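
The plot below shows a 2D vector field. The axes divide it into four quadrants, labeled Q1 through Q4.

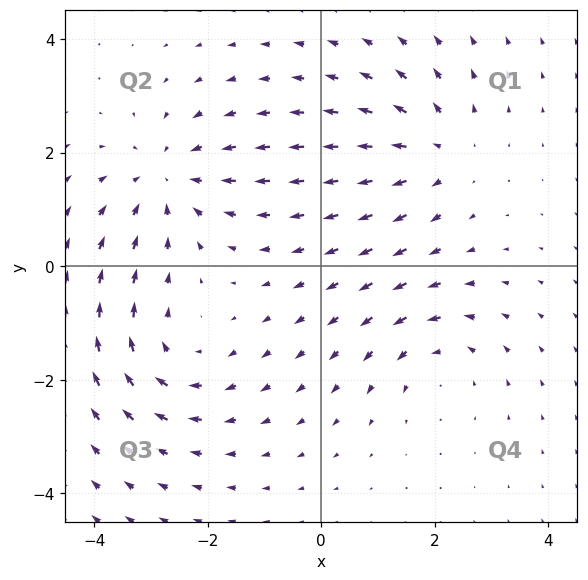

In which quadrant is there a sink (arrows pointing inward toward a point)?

The sink sits at approximately (-2.7, 1.5), which lies in quadrant Q2. The divergence there is about -4, negative as expected for a sink.

Q2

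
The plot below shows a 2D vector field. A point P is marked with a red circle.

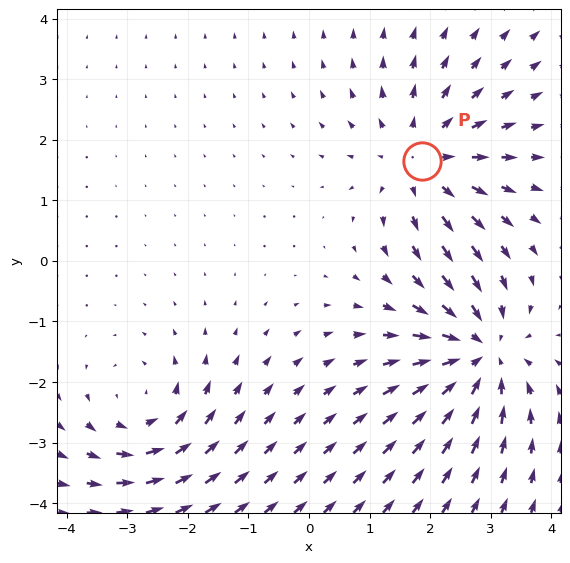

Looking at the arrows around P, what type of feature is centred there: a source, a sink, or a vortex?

At P (1.9, 1.7) the arrows spread outward. Divergence about +3, curl ≈0 — positive divergence with near-zero curl is a source.

source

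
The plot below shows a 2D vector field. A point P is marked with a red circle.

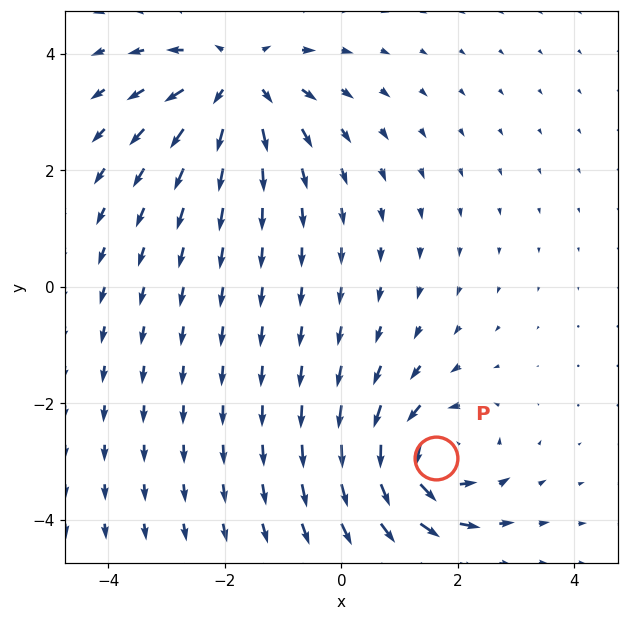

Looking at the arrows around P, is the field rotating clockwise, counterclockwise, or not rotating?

counterclockwise

Near P at (1.6, -2.9) the arrows circulate counterclockwise. The curl (z-component) there is about +5; positive curl means counterclockwise rotation.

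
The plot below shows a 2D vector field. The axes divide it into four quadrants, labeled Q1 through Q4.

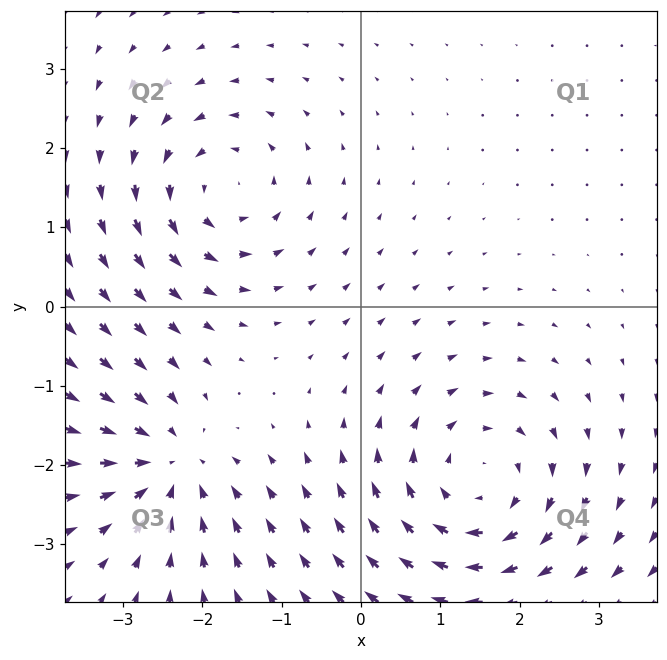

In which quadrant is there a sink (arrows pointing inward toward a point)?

Q3

The sink sits at approximately (-2.4, -2.0), which lies in quadrant Q3. The divergence there is about -4, negative as expected for a sink.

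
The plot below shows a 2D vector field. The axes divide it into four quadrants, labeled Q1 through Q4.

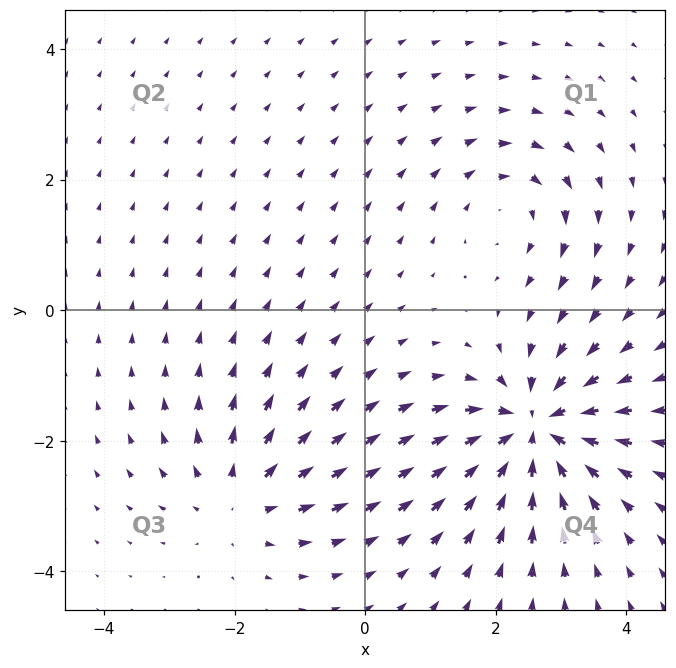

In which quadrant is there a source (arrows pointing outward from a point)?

The source sits at approximately (-1.9, -2.9), which lies in quadrant Q3. The divergence there is about +3, positive as expected for a source.

Q3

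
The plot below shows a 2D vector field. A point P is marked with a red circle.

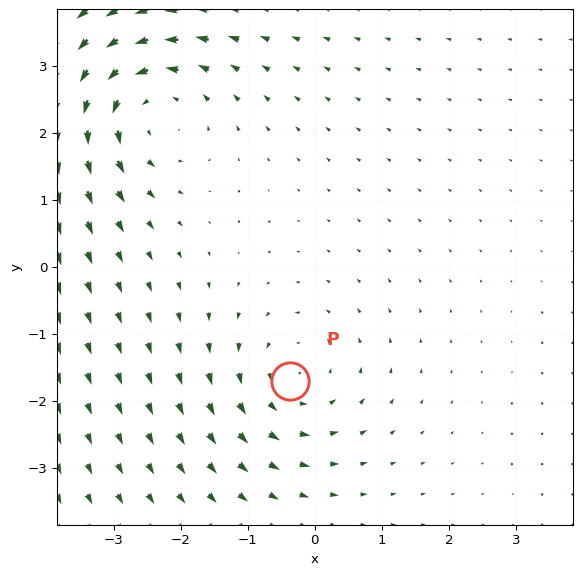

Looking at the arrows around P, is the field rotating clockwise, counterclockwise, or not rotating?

Near P at (-0.4, -1.7) the arrows circulate counterclockwise. The curl (z-component) there is about +3; positive curl means counterclockwise rotation.

counterclockwise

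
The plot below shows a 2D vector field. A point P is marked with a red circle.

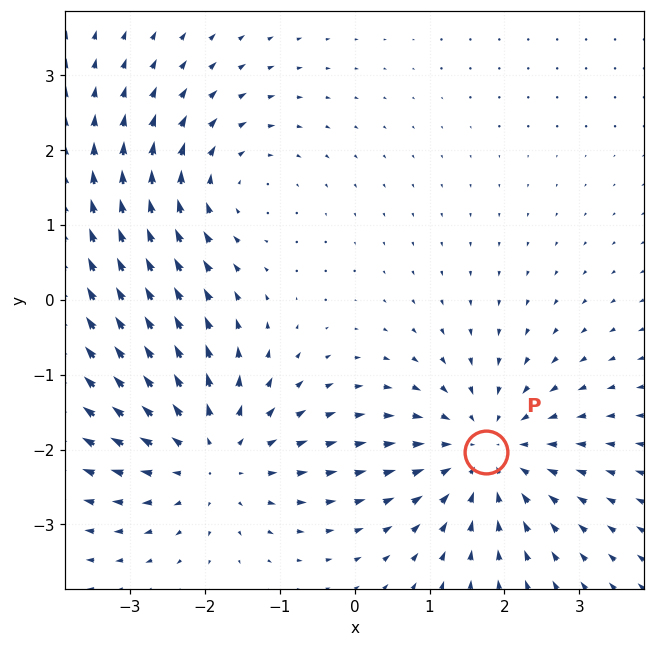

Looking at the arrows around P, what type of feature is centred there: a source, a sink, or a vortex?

sink

At P (1.8, -2.0) the arrows converge inward. Divergence about -4, curl ≈0 — negative divergence with near-zero curl is a sink.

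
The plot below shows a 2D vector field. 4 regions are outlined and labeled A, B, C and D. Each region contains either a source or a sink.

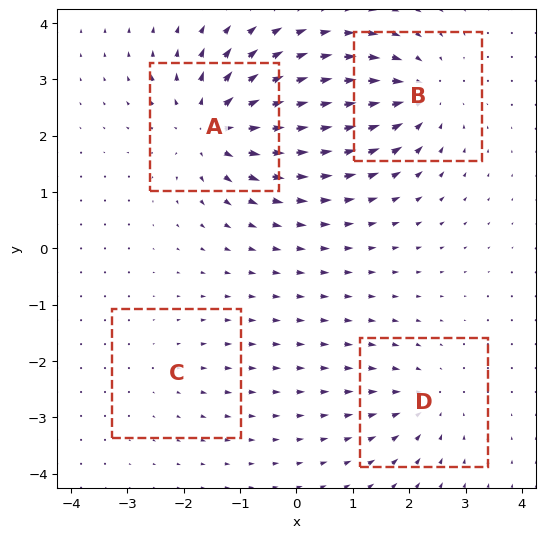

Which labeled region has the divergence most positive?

A

Divergence at each region's feature centre — A: about +7, B: about -6, C: about +2, D: about -4. Region A is most positive.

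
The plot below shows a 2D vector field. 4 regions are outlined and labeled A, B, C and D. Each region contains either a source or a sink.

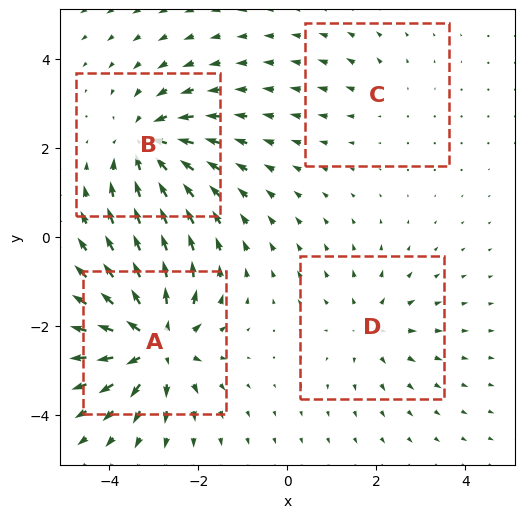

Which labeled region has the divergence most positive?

Divergence at each region's feature centre — A: about +7, B: about -6, C: about +2, D: about +3. Region A is most positive.

A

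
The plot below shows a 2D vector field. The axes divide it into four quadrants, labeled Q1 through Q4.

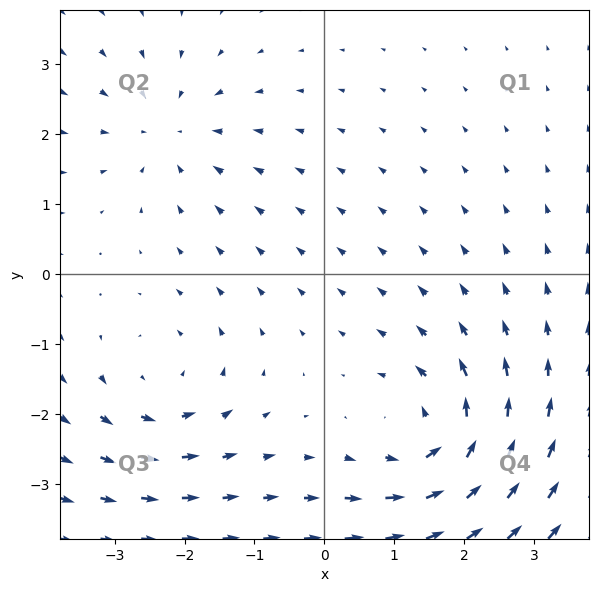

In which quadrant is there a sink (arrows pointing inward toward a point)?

Q2

The sink sits at approximately (-2.2, 2.1), which lies in quadrant Q2. The divergence there is about -3, negative as expected for a sink.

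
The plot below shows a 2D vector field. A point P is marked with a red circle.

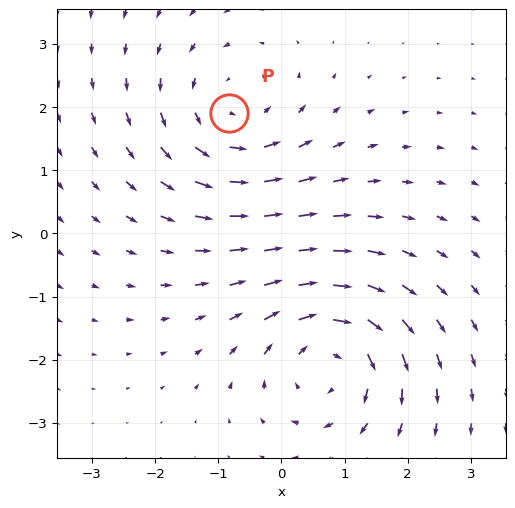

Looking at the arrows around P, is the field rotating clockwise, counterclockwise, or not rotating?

Near P at (-0.8, 1.9) the arrows circulate counterclockwise. The curl (z-component) there is about +2; positive curl means counterclockwise rotation.

counterclockwise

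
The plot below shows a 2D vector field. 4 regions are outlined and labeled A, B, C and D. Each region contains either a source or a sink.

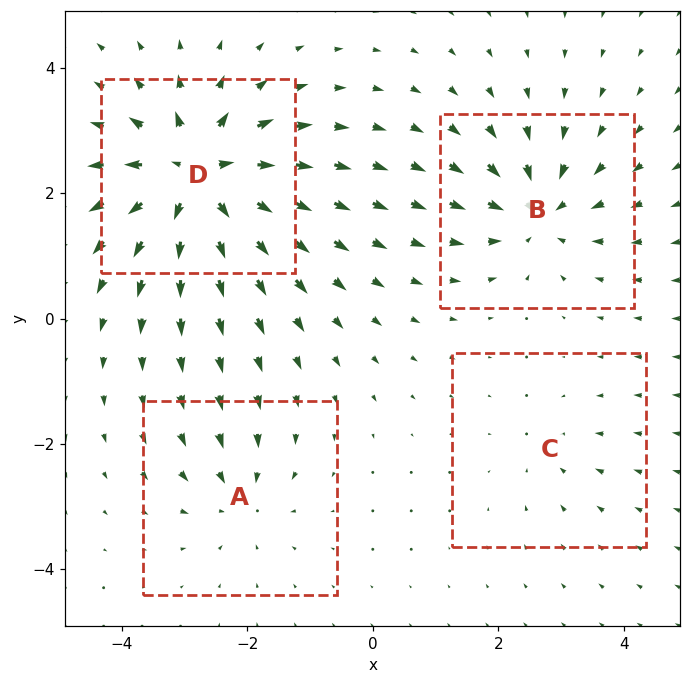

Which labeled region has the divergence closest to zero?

Divergence at each region's feature centre — A: about -4, B: about -5, C: about -2, D: about +9. Region C is closest to zero.

C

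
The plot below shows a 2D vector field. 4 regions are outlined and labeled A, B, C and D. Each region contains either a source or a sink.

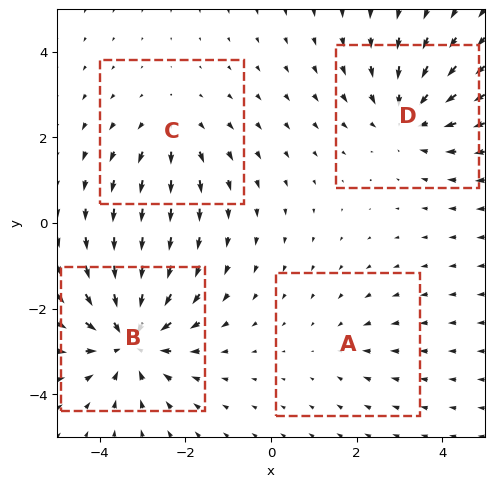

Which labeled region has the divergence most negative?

Divergence at each region's feature centre — A: about -2, B: about -6, C: about +3, D: about -4. Region B is most negative.

B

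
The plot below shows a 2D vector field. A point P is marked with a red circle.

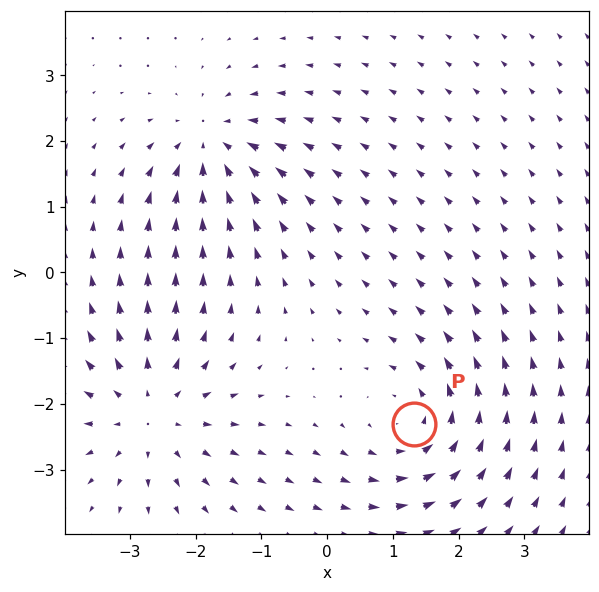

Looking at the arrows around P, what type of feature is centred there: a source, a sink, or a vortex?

At P (1.3, -2.3) the arrows circulate counterclockwise. Divergence ≈0, curl about +4 — near-zero divergence with nonzero curl is a vortex.

vortex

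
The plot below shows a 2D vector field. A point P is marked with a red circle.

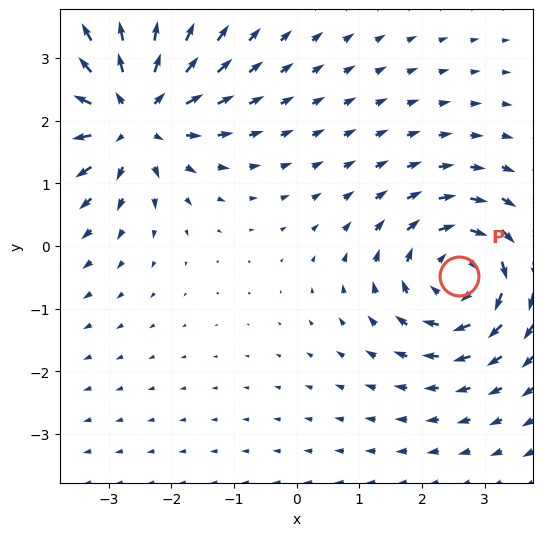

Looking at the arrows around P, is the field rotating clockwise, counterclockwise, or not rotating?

Near P at (2.6, -0.5) the arrows circulate clockwise. The curl (z-component) there is about -3; negative curl means clockwise rotation.

clockwise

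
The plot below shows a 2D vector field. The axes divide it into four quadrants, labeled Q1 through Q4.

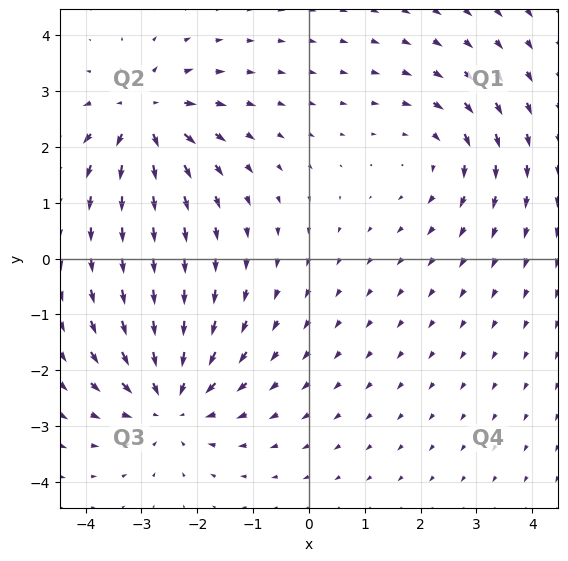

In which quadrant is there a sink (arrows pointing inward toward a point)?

Q3

The sink sits at approximately (-2.5, -2.6), which lies in quadrant Q3. The divergence there is about -4, negative as expected for a sink.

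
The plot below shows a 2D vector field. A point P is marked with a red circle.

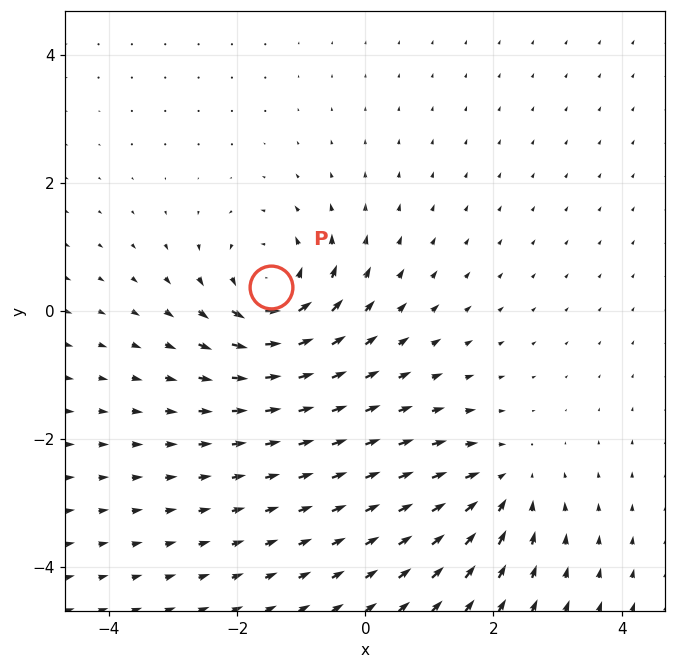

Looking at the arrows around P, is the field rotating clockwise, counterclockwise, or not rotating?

counterclockwise

Near P at (-1.5, 0.4) the arrows circulate counterclockwise. The curl (z-component) there is about +6; positive curl means counterclockwise rotation.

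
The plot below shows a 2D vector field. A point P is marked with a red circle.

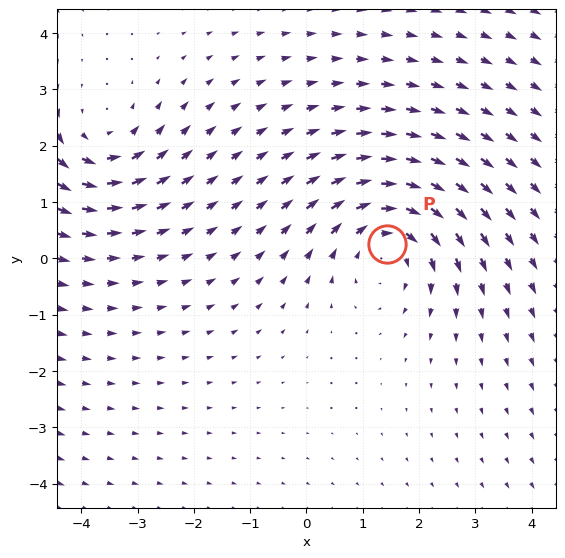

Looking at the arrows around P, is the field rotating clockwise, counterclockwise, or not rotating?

clockwise

Near P at (1.4, 0.3) the arrows circulate clockwise. The curl (z-component) there is about -3; negative curl means clockwise rotation.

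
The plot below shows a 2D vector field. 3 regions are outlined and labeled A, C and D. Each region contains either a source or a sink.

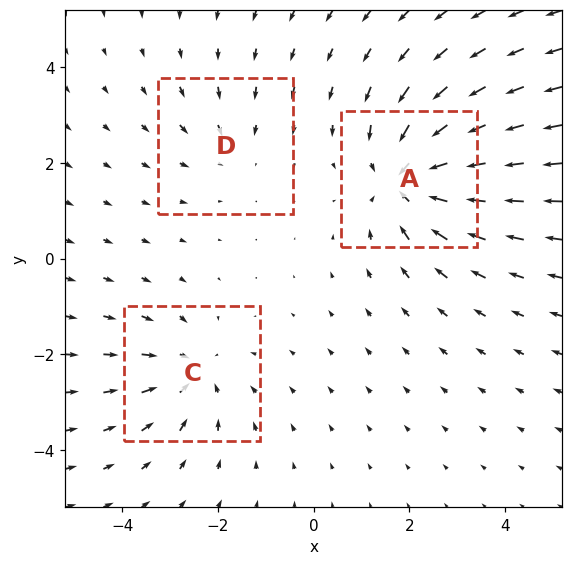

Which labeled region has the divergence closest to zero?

D

Divergence at each region's feature centre — A: about -5, C: about -3, D: about -2. Region D is closest to zero.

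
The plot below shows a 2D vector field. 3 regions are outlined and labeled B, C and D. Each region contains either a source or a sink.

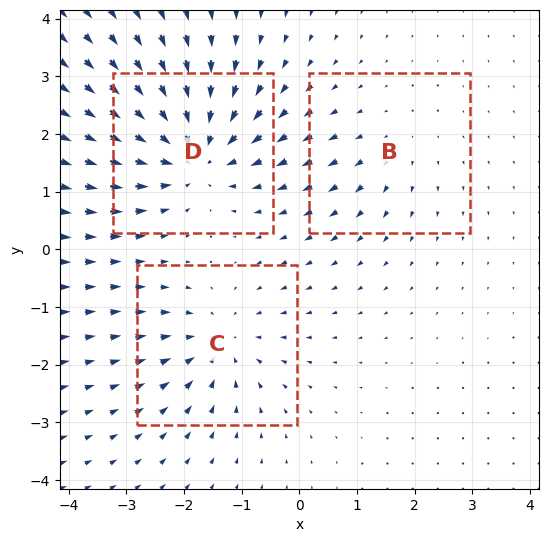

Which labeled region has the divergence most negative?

D

Divergence at each region's feature centre — B: about +2, C: about -4, D: about -5. Region D is most negative.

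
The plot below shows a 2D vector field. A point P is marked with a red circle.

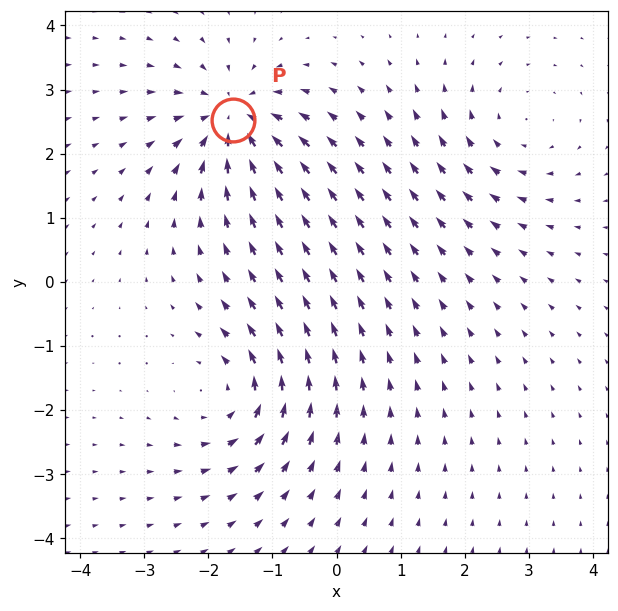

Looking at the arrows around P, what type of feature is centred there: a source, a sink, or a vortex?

sink

At P (-1.6, 2.5) the arrows converge inward. Divergence about -6, curl ≈0 — negative divergence with near-zero curl is a sink.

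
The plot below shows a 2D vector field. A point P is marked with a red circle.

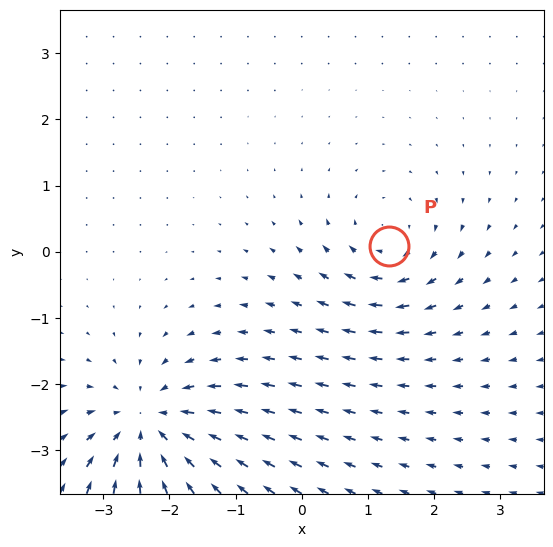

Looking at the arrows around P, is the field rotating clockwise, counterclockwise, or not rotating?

Near P at (1.3, 0.1) the arrows circulate clockwise. The curl (z-component) there is about -3; negative curl means clockwise rotation.

clockwise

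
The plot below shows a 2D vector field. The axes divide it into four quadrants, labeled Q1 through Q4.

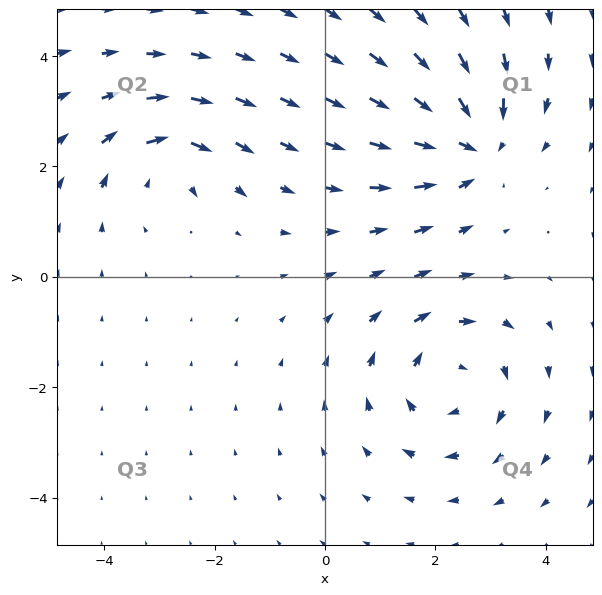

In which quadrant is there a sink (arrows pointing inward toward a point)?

The sink sits at approximately (2.7, 2.4), which lies in quadrant Q1. The divergence there is about -5, negative as expected for a sink.

Q1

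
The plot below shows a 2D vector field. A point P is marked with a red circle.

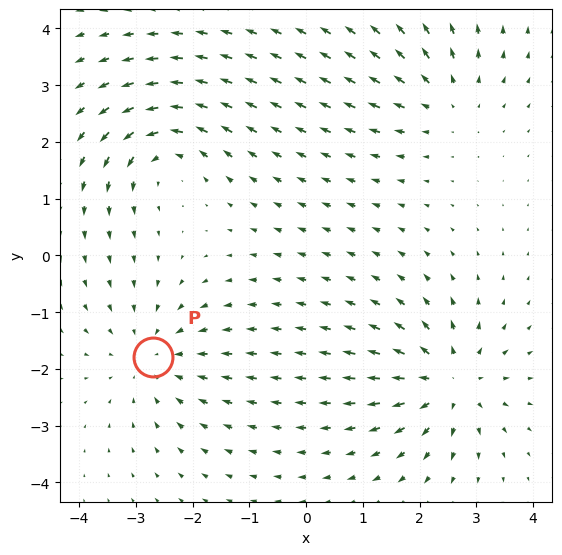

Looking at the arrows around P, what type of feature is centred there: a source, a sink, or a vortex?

sink

At P (-2.7, -1.8) the arrows converge inward. Divergence about -3, curl ≈0 — negative divergence with near-zero curl is a sink.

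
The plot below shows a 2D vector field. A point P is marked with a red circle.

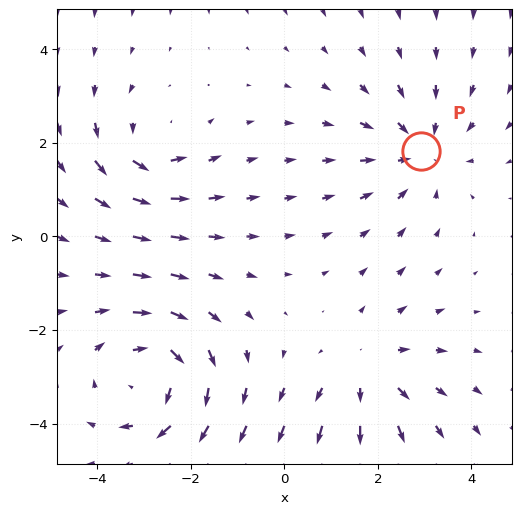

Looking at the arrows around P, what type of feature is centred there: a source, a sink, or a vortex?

sink

At P (2.9, 1.8) the arrows converge inward. Divergence about -3, curl ≈0 — negative divergence with near-zero curl is a sink.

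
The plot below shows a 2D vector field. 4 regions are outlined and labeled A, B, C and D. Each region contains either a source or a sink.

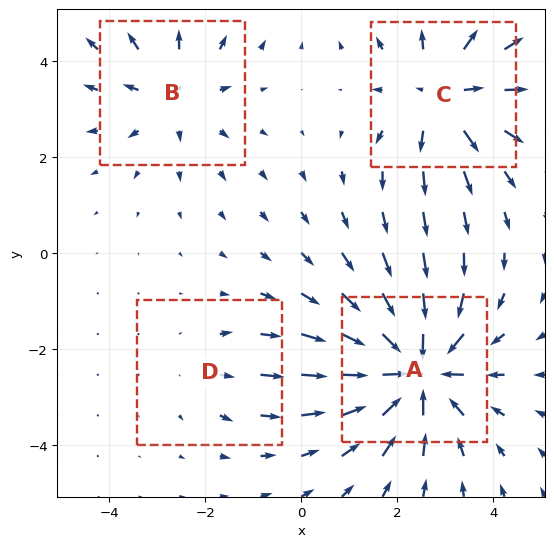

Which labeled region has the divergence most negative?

Divergence at each region's feature centre — A: about -7, B: about +3, C: about +5, D: about +2. Region A is most negative.

A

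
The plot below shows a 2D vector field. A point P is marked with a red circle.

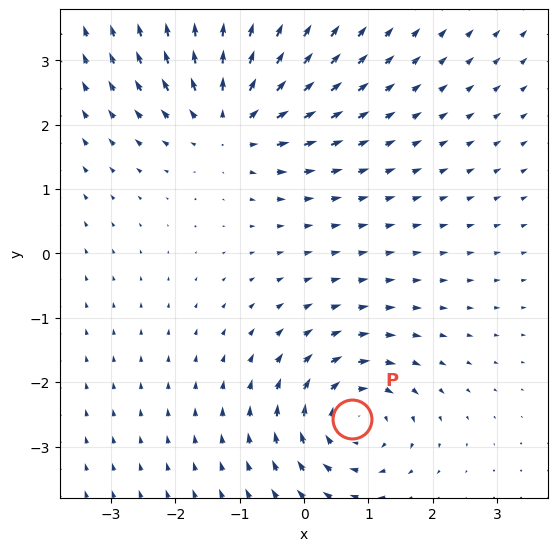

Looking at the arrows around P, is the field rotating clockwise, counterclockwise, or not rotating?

clockwise

Near P at (0.7, -2.6) the arrows circulate clockwise. The curl (z-component) there is about -4; negative curl means clockwise rotation.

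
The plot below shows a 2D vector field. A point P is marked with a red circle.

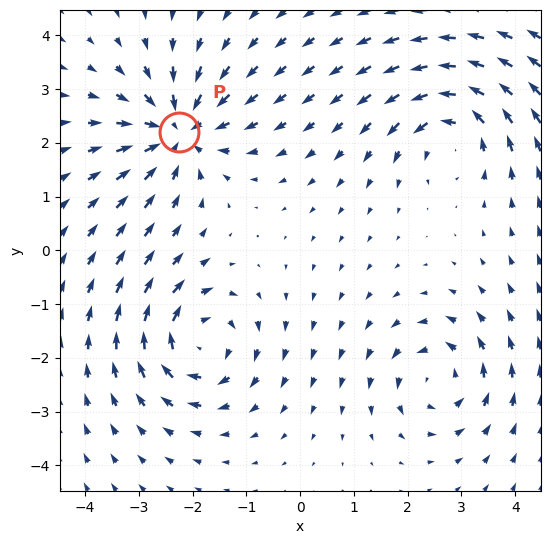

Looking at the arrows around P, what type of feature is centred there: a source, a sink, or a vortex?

At P (-2.3, 2.2) the arrows converge inward. Divergence about -5, curl ≈0 — negative divergence with near-zero curl is a sink.

sink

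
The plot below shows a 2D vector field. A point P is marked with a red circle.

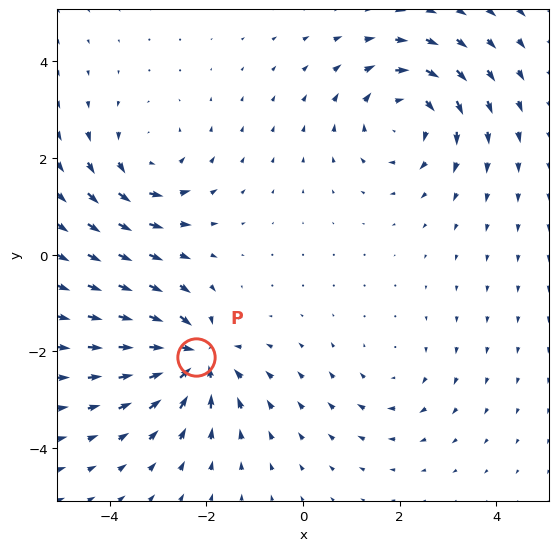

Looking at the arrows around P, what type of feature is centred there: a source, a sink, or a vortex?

At P (-2.2, -2.1) the arrows converge inward. Divergence about -7, curl ≈0 — negative divergence with near-zero curl is a sink.

sink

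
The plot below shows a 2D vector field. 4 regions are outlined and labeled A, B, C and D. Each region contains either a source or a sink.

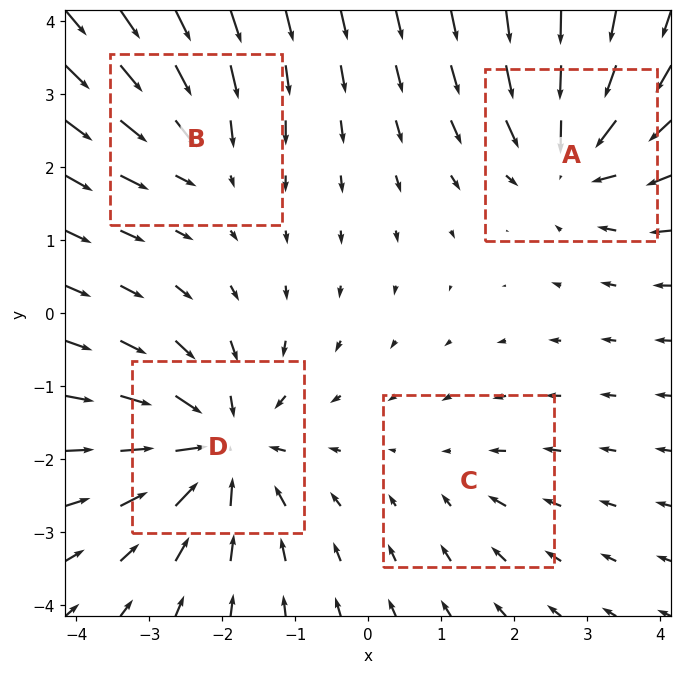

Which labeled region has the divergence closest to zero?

Divergence at each region's feature centre — A: about -5, B: about -4, C: about -2, D: about -6. Region C is closest to zero.

C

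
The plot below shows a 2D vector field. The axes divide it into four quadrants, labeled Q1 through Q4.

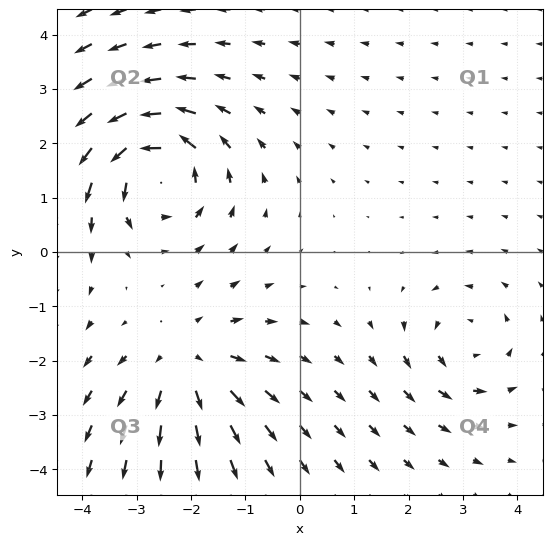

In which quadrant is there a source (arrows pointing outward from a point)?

Q3

The source sits at approximately (-2.1, -2.1), which lies in quadrant Q3. The divergence there is about +4, positive as expected for a source.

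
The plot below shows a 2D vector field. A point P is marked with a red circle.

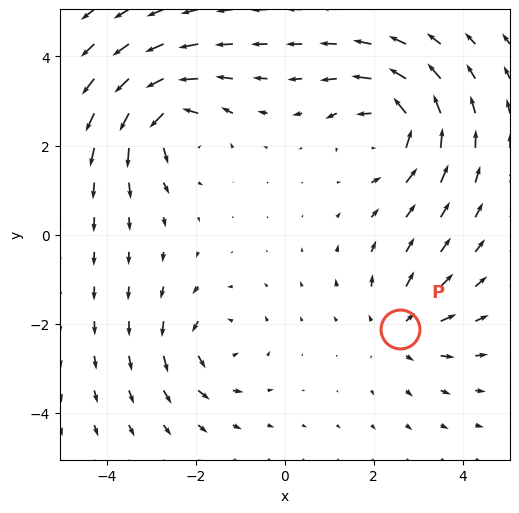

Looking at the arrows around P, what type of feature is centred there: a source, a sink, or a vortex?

At P (2.6, -2.1) the arrows spread outward. Divergence about +3, curl ≈0 — positive divergence with near-zero curl is a source.

source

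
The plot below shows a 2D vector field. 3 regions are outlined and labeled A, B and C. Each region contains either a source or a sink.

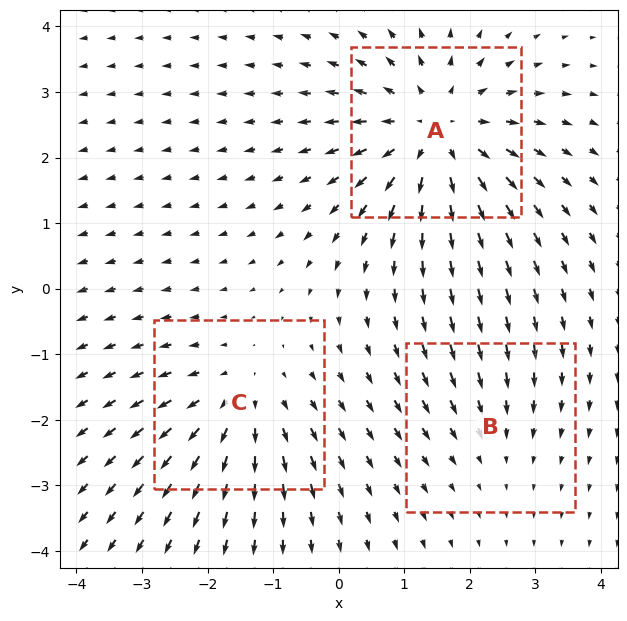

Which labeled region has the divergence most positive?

Divergence at each region's feature centre — A: about +5, B: about -2, C: about +3. Region A is most positive.

A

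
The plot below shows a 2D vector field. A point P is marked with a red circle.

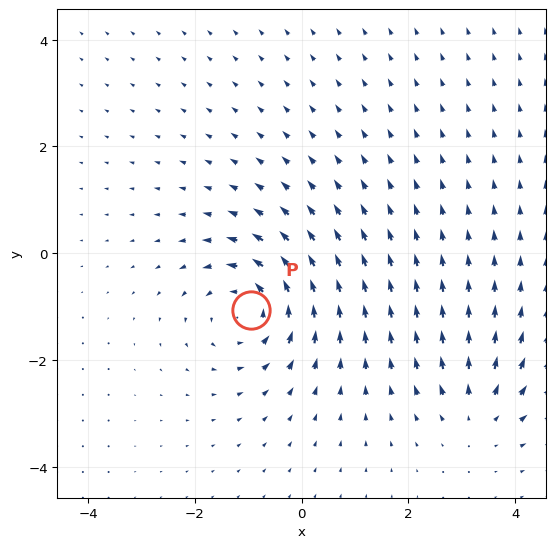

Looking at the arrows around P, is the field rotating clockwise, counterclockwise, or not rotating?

counterclockwise

Near P at (-0.9, -1.1) the arrows circulate counterclockwise. The curl (z-component) there is about +5; positive curl means counterclockwise rotation.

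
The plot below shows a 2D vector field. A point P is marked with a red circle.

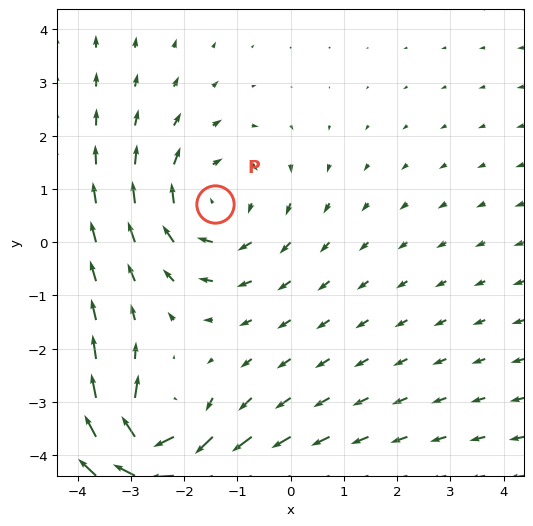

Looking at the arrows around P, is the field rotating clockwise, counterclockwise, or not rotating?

Near P at (-1.4, 0.7) the arrows circulate clockwise. The curl (z-component) there is about -3; negative curl means clockwise rotation.

clockwise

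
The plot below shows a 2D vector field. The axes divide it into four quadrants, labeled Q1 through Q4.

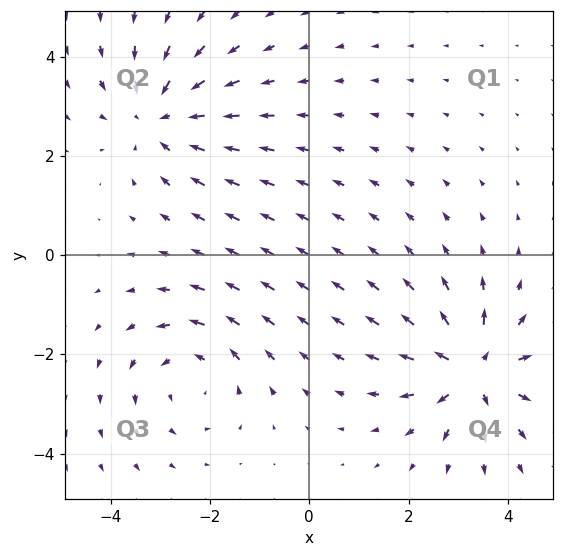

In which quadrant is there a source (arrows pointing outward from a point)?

Q4

The source sits at approximately (3.3, -2.3), which lies in quadrant Q4. The divergence there is about +6, positive as expected for a source.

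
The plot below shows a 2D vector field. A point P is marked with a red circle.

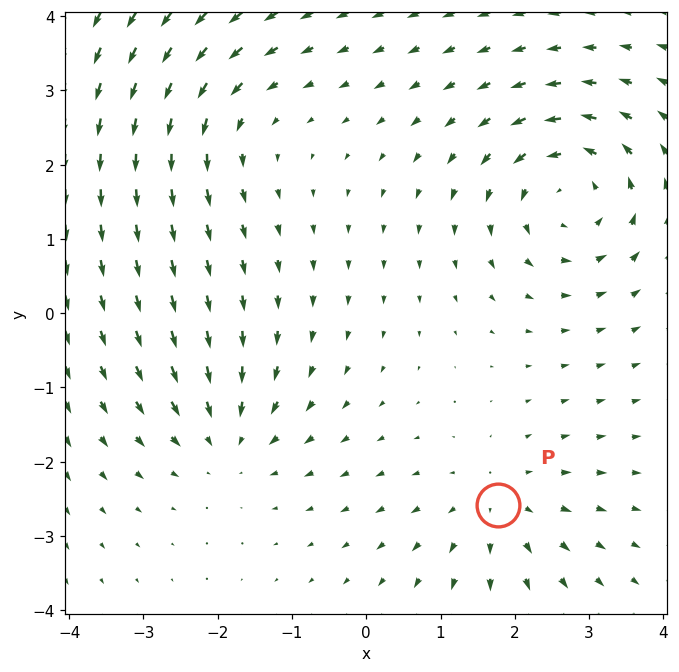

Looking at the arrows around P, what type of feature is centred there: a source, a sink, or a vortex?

source

At P (1.8, -2.6) the arrows spread outward. Divergence about +3, curl ≈0 — positive divergence with near-zero curl is a source.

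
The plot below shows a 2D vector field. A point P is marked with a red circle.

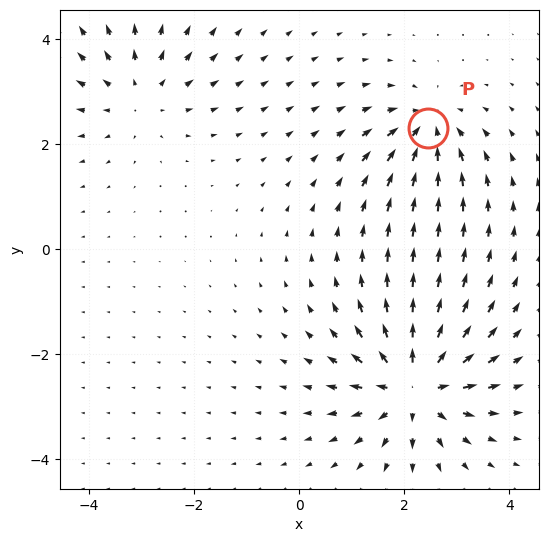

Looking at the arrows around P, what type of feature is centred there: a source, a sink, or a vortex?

At P (2.4, 2.3) the arrows converge inward. Divergence about -4, curl ≈0 — negative divergence with near-zero curl is a sink.

sink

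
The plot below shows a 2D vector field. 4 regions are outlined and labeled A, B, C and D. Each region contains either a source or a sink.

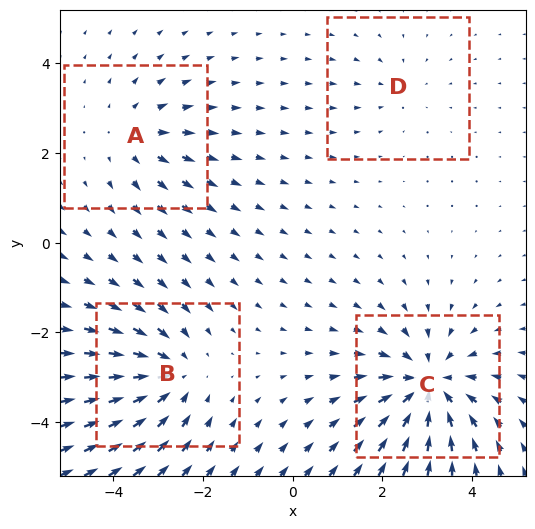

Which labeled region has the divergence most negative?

Divergence at each region's feature centre — A: about +3, B: about -4, C: about -6, D: about -2. Region C is most negative.

C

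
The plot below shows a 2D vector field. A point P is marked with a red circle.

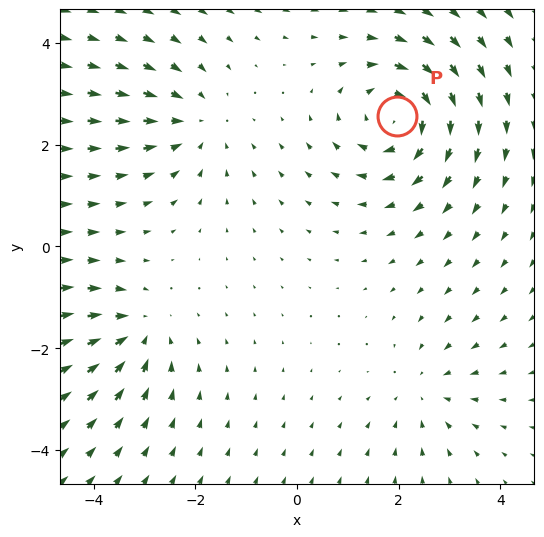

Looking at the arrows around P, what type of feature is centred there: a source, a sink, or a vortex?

At P (2.0, 2.6) the arrows circulate clockwise. Divergence ≈0, curl about -5 — near-zero divergence with nonzero curl is a vortex.

vortex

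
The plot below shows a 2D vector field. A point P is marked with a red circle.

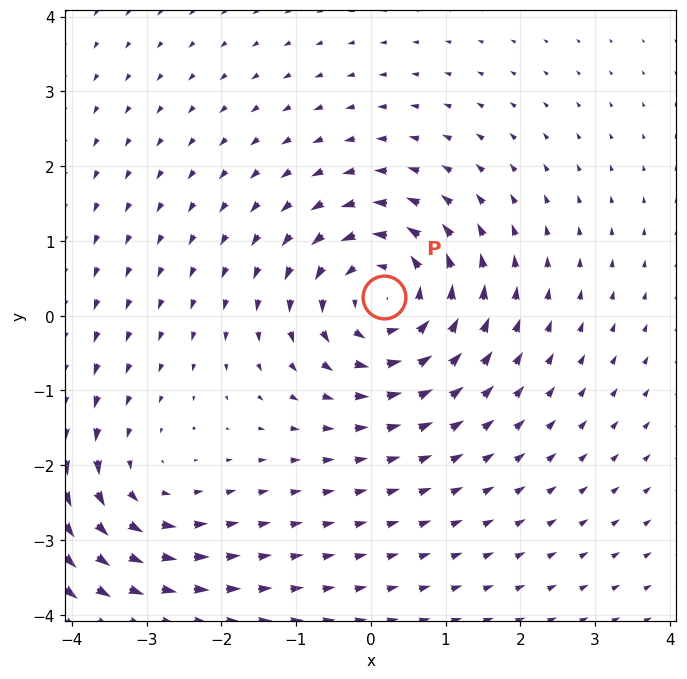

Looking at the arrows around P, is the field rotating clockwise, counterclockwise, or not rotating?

Near P at (0.2, 0.2) the arrows circulate counterclockwise. The curl (z-component) there is about +5; positive curl means counterclockwise rotation.

counterclockwise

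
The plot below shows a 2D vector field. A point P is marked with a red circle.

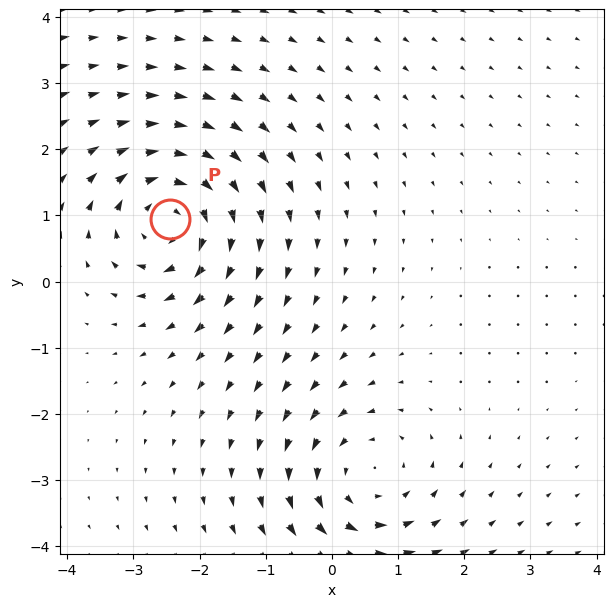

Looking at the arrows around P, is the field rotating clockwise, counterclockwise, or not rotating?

clockwise

Near P at (-2.5, 1.0) the arrows circulate clockwise. The curl (z-component) there is about -6; negative curl means clockwise rotation.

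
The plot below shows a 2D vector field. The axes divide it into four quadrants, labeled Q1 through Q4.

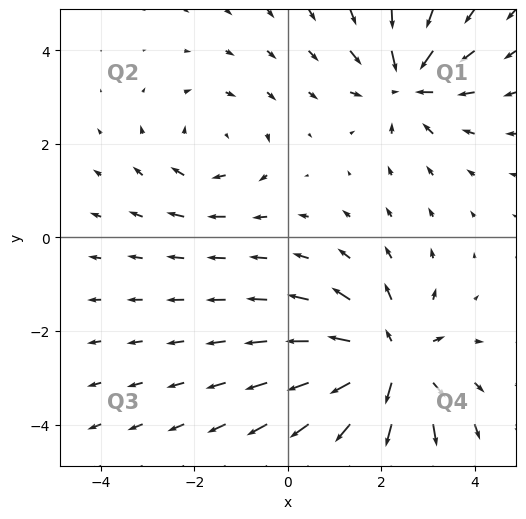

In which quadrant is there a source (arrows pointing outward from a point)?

Q4

The source sits at approximately (2.2, -2.7), which lies in quadrant Q4. The divergence there is about +4, positive as expected for a source.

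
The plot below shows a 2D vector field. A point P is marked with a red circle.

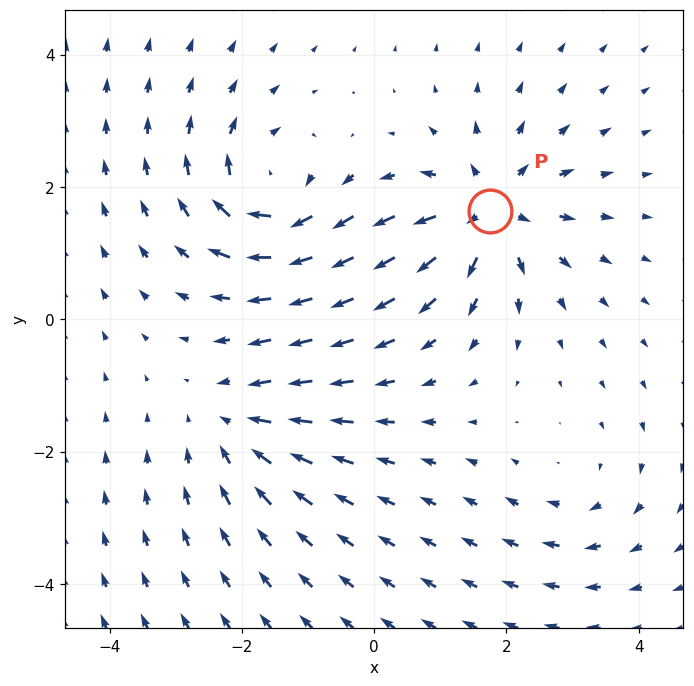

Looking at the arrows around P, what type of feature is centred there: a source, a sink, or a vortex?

At P (1.7, 1.6) the arrows spread outward. Divergence about +6, curl ≈0 — positive divergence with near-zero curl is a source.

source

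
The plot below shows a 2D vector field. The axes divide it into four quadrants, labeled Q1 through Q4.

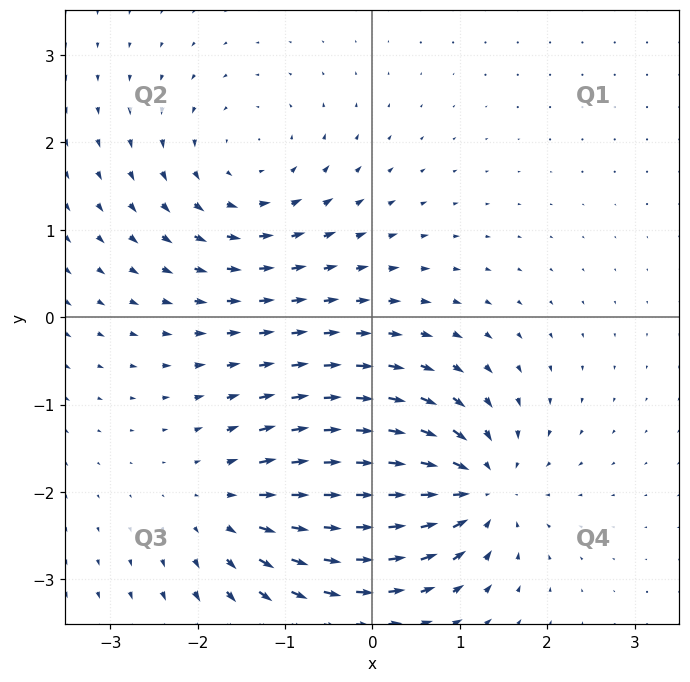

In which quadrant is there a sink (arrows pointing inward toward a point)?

The sink sits at approximately (1.2, -2.0), which lies in quadrant Q4. The divergence there is about -5, negative as expected for a sink.

Q4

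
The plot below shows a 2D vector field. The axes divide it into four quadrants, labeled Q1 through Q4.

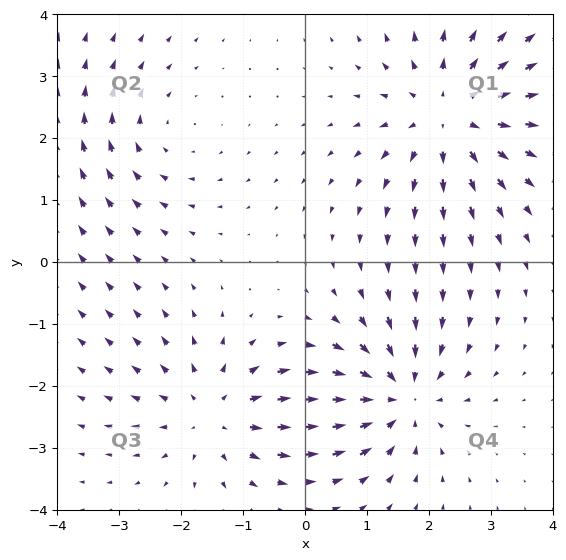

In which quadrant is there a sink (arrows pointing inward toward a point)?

Q4

The sink sits at approximately (1.5, -2.2), which lies in quadrant Q4. The divergence there is about -5, negative as expected for a sink.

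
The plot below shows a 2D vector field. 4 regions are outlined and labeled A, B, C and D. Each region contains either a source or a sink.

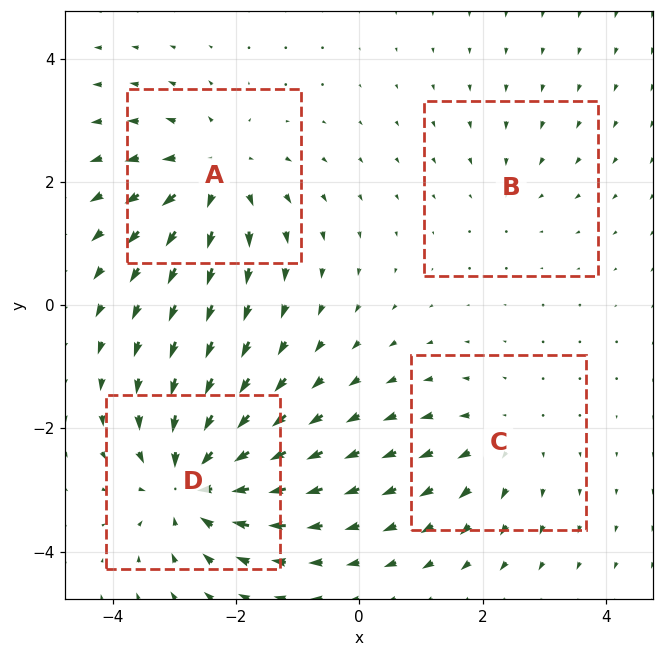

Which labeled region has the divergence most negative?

D

Divergence at each region's feature centre — A: about +5, B: about -2, C: about +3, D: about -7. Region D is most negative.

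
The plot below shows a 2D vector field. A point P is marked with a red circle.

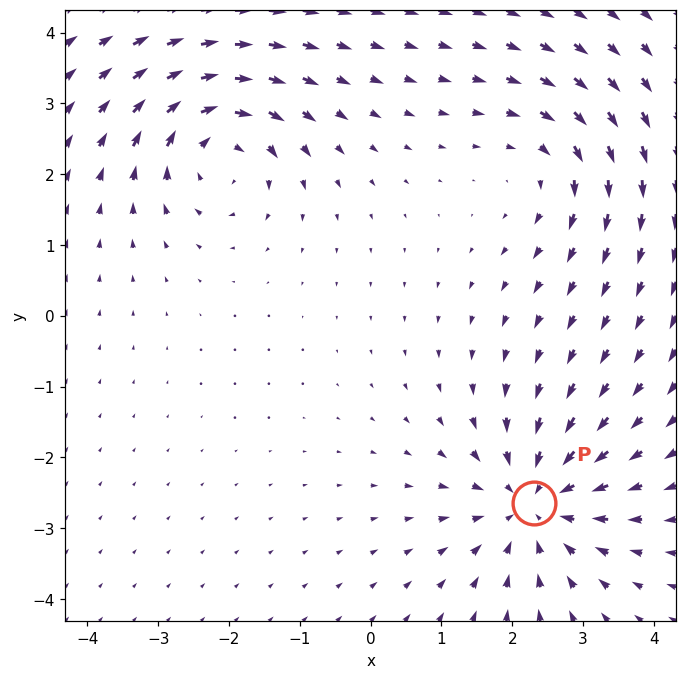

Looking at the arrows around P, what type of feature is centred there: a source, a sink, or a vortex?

sink

At P (2.3, -2.6) the arrows converge inward. Divergence about -4, curl ≈0 — negative divergence with near-zero curl is a sink.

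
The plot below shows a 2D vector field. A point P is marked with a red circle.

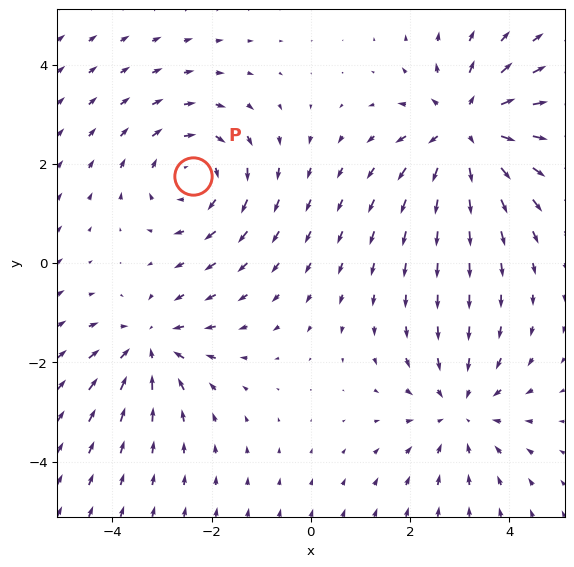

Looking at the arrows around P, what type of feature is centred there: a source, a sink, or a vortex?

vortex

At P (-2.4, 1.8) the arrows circulate clockwise. Divergence ≈0, curl about -3 — near-zero divergence with nonzero curl is a vortex.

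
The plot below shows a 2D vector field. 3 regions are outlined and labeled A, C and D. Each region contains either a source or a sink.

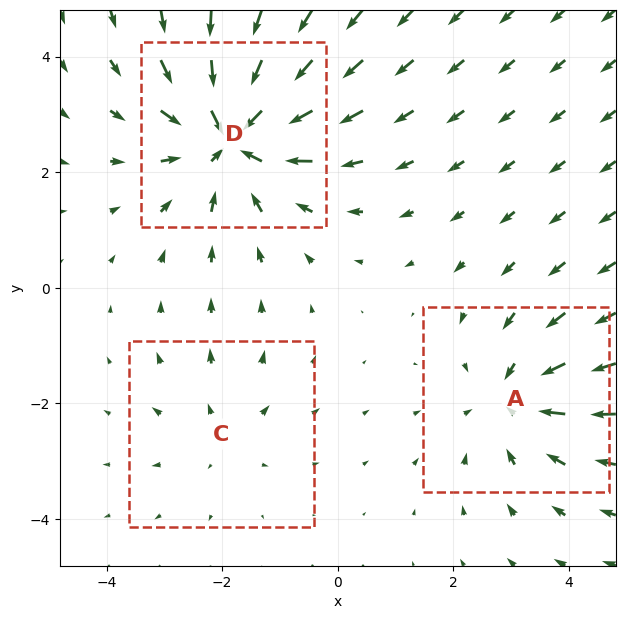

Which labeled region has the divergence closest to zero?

C

Divergence at each region's feature centre — A: about -3, C: about +2, D: about -5. Region C is closest to zero.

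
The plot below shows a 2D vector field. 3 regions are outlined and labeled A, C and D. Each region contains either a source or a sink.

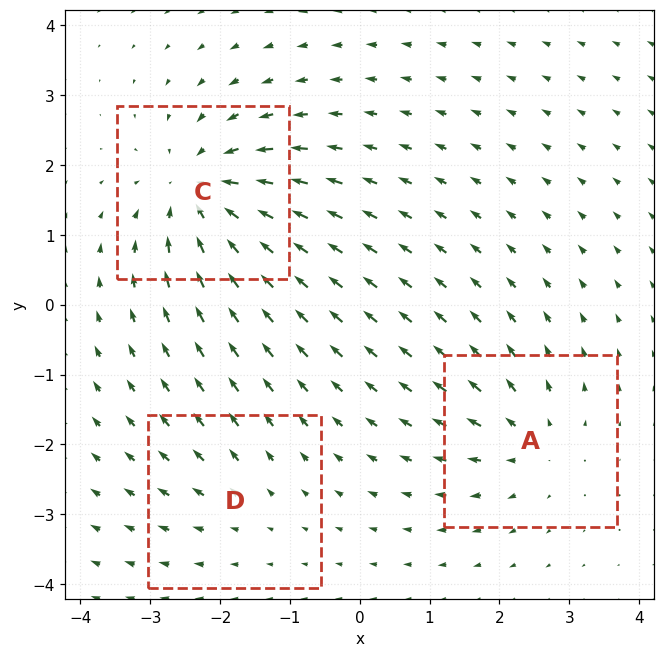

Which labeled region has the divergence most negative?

Divergence at each region's feature centre — A: about +3, C: about -5, D: about +2. Region C is most negative.

C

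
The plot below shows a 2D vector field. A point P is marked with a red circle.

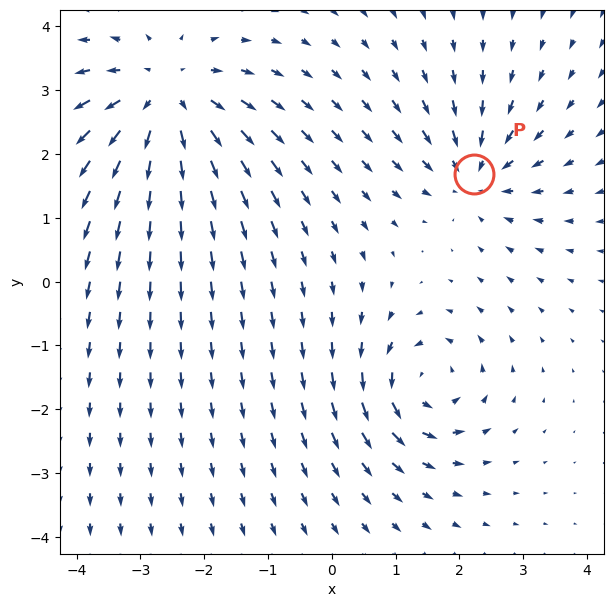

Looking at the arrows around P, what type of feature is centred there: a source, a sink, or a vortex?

sink

At P (2.2, 1.7) the arrows converge inward. Divergence about -4, curl ≈0 — negative divergence with near-zero curl is a sink.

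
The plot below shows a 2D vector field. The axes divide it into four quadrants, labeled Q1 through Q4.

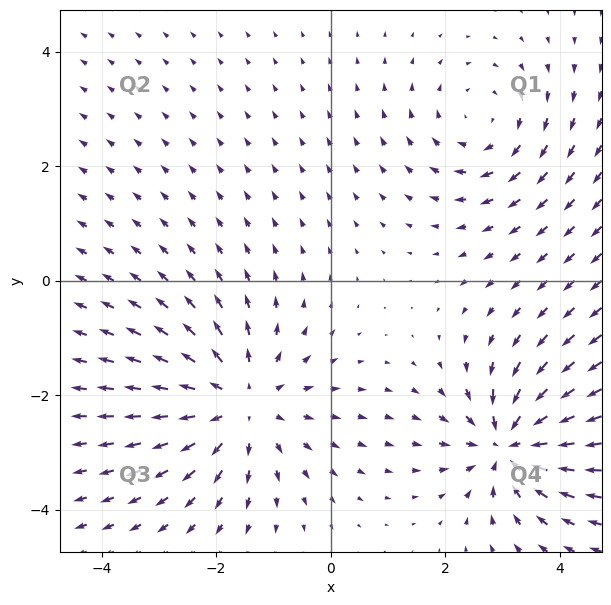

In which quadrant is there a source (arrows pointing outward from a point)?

Q3

The source sits at approximately (-1.6, -2.1), which lies in quadrant Q3. The divergence there is about +3, positive as expected for a source.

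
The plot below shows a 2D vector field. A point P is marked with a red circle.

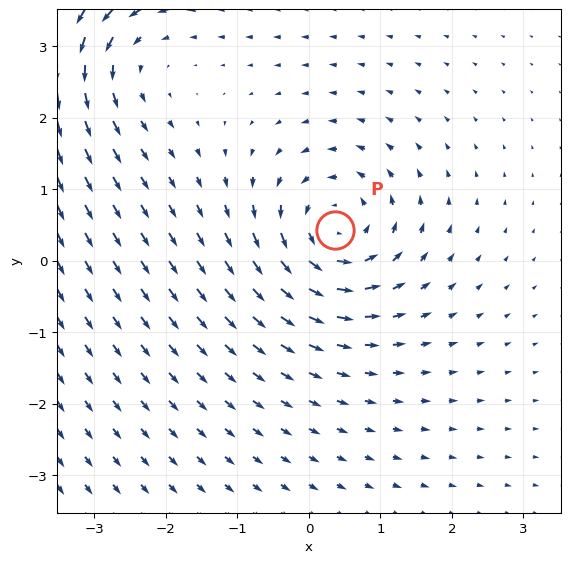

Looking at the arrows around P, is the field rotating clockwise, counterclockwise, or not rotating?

Near P at (0.4, 0.4) the arrows circulate counterclockwise. The curl (z-component) there is about +6; positive curl means counterclockwise rotation.

counterclockwise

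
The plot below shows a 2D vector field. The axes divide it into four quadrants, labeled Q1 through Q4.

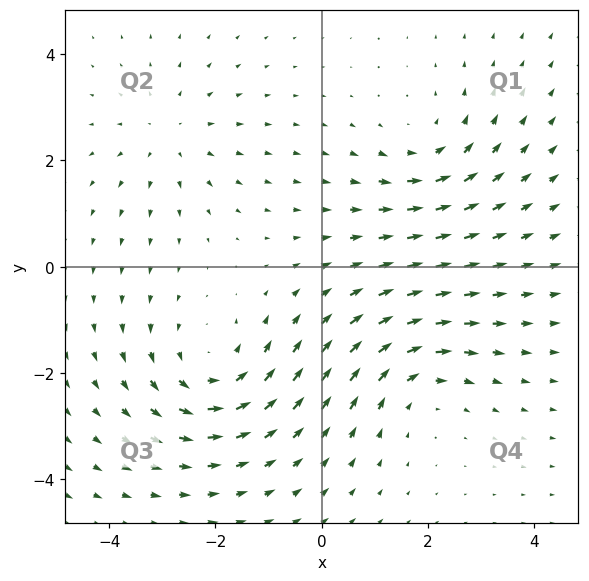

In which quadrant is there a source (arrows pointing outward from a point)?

The source sits at approximately (-2.9, 2.5), which lies in quadrant Q2. The divergence there is about +3, positive as expected for a source.

Q2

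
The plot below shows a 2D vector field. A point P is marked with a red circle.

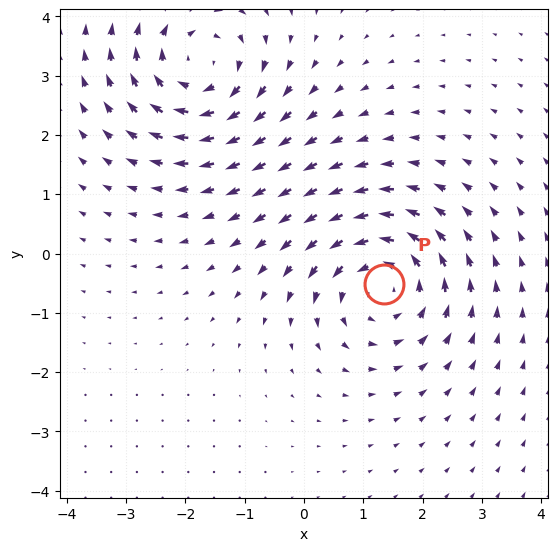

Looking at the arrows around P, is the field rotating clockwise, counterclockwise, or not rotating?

counterclockwise

Near P at (1.3, -0.5) the arrows circulate counterclockwise. The curl (z-component) there is about +5; positive curl means counterclockwise rotation.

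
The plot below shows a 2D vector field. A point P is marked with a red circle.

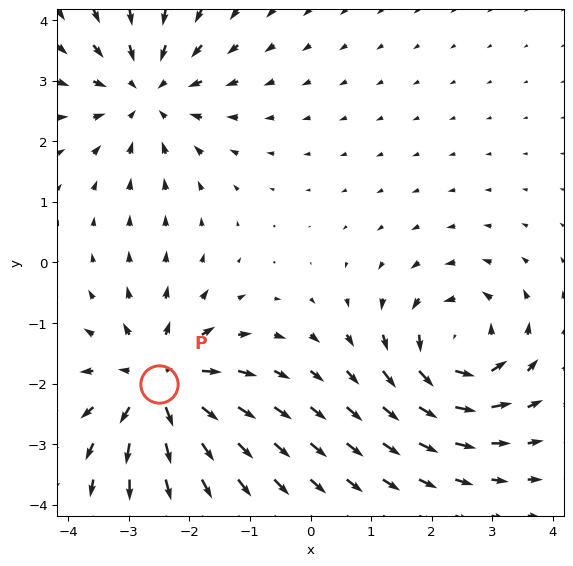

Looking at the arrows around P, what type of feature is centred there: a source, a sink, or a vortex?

At P (-2.5, -2.0) the arrows spread outward. Divergence about +4, curl ≈0 — positive divergence with near-zero curl is a source.

source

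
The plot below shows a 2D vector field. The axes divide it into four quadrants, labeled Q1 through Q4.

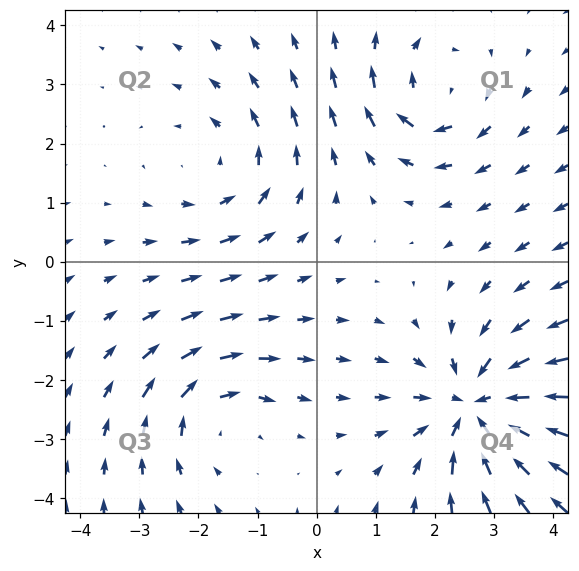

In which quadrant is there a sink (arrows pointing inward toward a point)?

Q4

The sink sits at approximately (2.7, -2.5), which lies in quadrant Q4. The divergence there is about -5, negative as expected for a sink.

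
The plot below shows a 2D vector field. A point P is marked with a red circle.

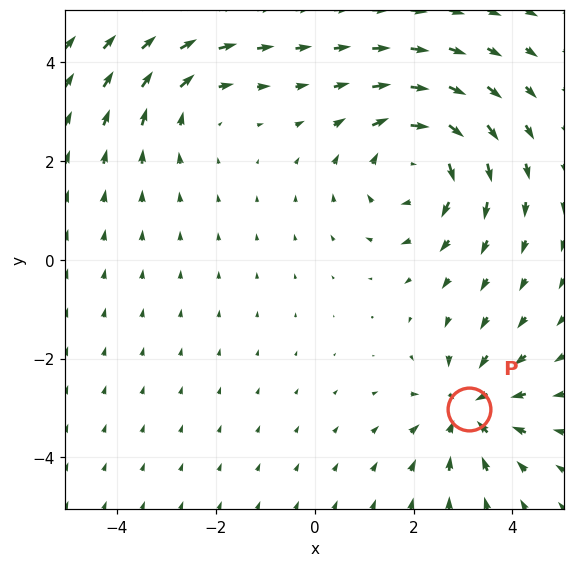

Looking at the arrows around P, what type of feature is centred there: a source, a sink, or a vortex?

sink

At P (3.1, -3.0) the arrows converge inward. Divergence about -4, curl ≈0 — negative divergence with near-zero curl is a sink.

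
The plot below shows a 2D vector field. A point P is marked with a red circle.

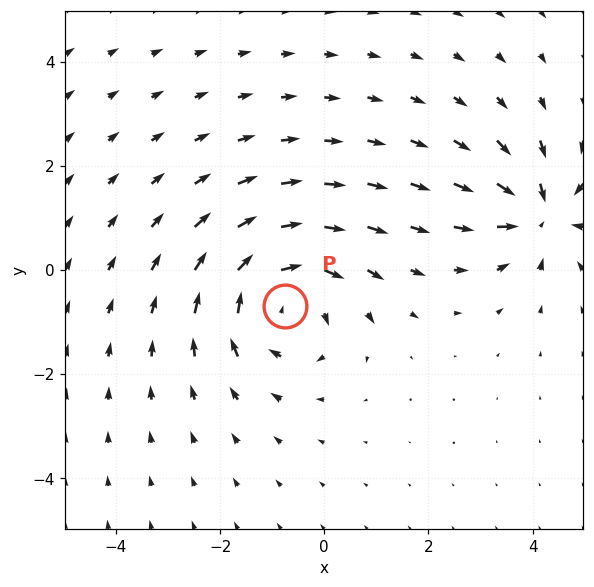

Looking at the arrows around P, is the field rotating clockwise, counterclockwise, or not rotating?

Near P at (-0.8, -0.7) the arrows circulate clockwise. The curl (z-component) there is about -4; negative curl means clockwise rotation.

clockwise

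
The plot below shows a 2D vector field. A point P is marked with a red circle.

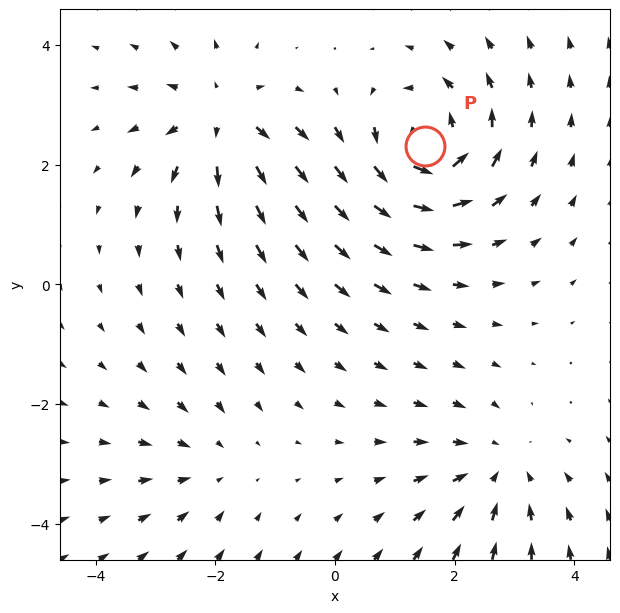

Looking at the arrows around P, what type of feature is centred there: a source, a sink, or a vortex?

At P (1.5, 2.3) the arrows circulate counterclockwise. Divergence ≈0, curl about +6 — near-zero divergence with nonzero curl is a vortex.

vortex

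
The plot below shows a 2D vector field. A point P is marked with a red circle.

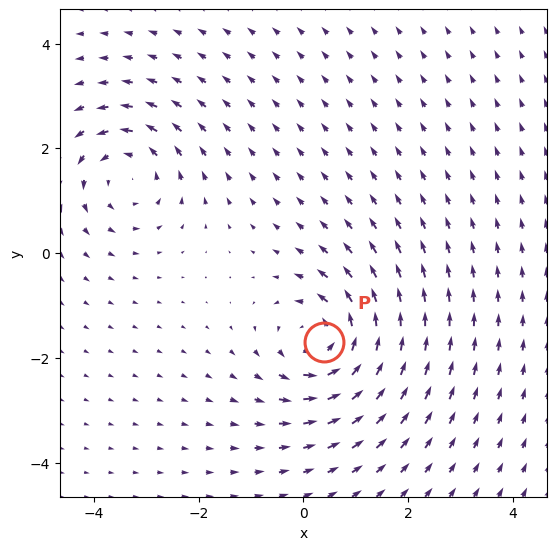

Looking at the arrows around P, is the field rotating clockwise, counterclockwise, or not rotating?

Near P at (0.4, -1.7) the arrows circulate counterclockwise. The curl (z-component) there is about +5; positive curl means counterclockwise rotation.

counterclockwise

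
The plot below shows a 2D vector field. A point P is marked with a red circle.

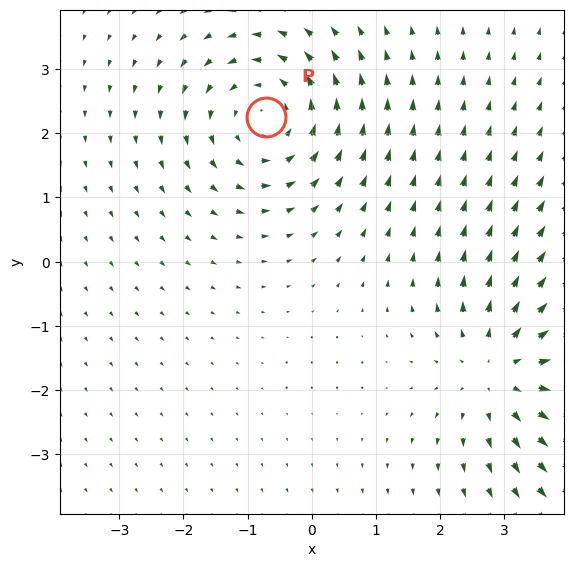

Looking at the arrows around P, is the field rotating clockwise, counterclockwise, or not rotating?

counterclockwise

Near P at (-0.7, 2.3) the arrows circulate counterclockwise. The curl (z-component) there is about +4; positive curl means counterclockwise rotation.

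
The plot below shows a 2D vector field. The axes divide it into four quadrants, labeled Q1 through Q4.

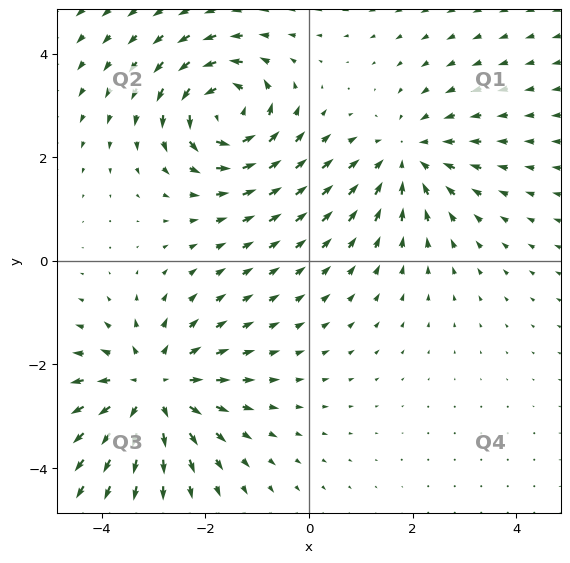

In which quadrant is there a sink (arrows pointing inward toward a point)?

The sink sits at approximately (1.9, 2.0), which lies in quadrant Q1. The divergence there is about -2, negative as expected for a sink.

Q1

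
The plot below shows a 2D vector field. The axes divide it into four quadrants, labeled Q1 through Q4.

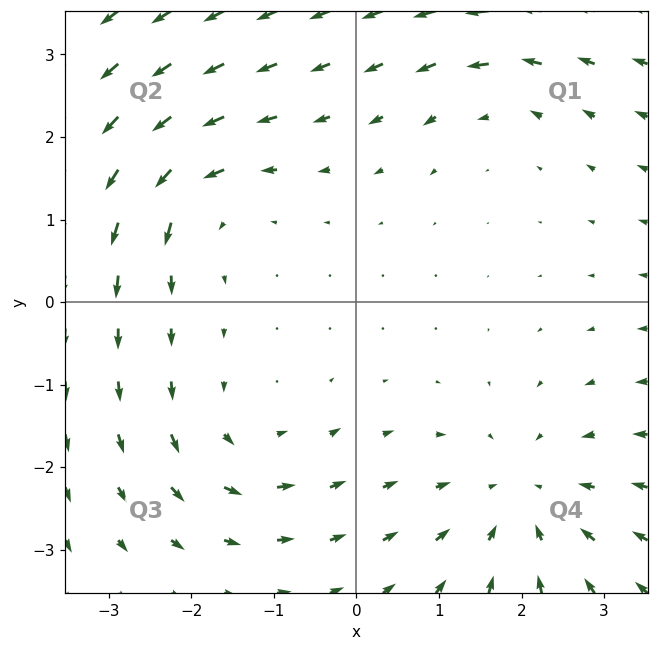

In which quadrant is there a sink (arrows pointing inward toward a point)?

Q4

The sink sits at approximately (2.0, -2.4), which lies in quadrant Q4. The divergence there is about -4, negative as expected for a sink.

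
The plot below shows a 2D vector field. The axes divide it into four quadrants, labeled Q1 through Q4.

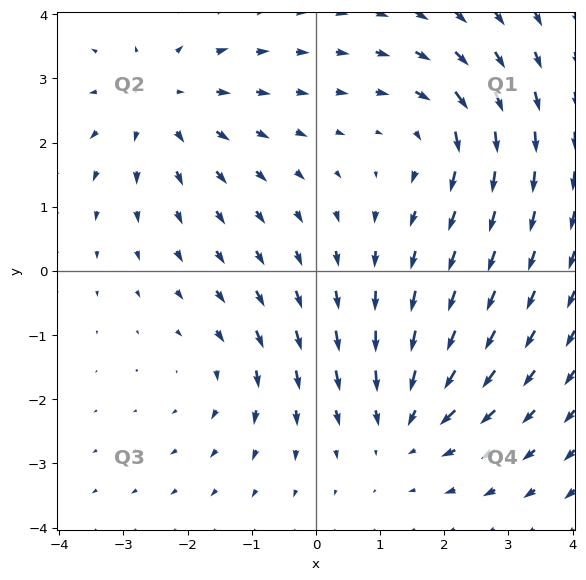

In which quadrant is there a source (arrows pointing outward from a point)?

The source sits at approximately (-2.4, 2.6), which lies in quadrant Q2. The divergence there is about +4, positive as expected for a source.

Q2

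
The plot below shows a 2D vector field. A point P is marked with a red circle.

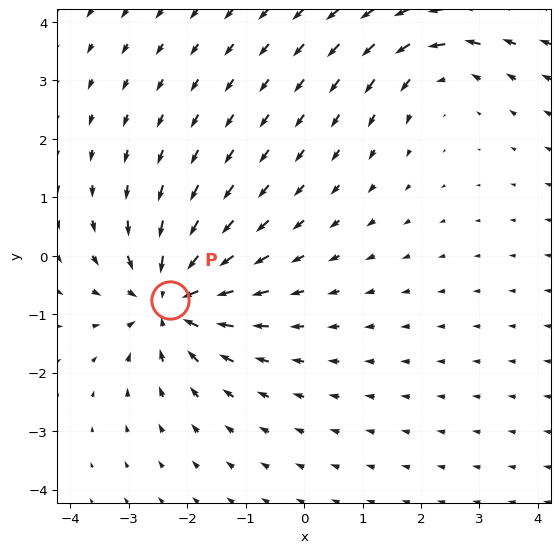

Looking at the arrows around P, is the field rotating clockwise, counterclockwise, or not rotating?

Near P at (-2.3, -0.7) the arrows show no circulation. The curl there is ≈0.

not rotating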